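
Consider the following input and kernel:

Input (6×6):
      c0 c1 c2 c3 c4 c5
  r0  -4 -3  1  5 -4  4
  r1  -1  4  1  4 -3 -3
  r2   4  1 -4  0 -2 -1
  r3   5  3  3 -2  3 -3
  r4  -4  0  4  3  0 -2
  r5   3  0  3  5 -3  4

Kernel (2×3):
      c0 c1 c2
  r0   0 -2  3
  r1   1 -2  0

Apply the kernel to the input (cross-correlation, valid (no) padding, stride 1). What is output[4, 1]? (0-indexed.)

-5

The receptive field on the input at this output position is [0 4 3 / 0 3 5]. Elementwise product with the kernel and sum: 4·-2 + 3·3 + 0·1 + 3·-2.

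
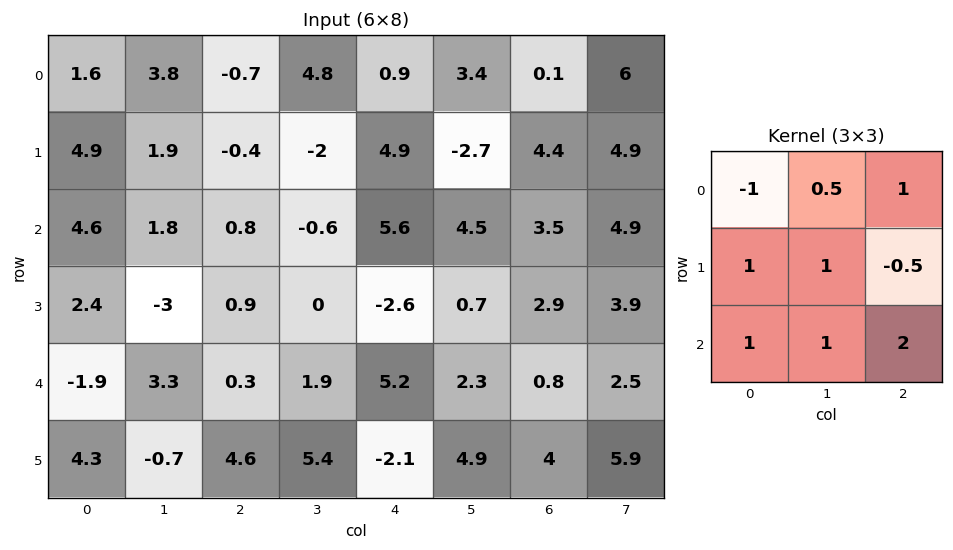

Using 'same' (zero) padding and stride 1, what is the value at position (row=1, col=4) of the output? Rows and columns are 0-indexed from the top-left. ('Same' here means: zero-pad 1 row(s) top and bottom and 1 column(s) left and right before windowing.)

17.3

The receptive field on the zero-padded input at this output position is [4.8 0.9 3.4 / -2 4.9 -2.7 / -0.6 5.6 4.5]. Elementwise product with the kernel and sum: 4.8·-1 + 0.9·0.5 + 3.4·1 + -2·1 + 4.9·1 + -2.7·-0.5 + -0.6·1 + 5.6·1 + 4.5·2.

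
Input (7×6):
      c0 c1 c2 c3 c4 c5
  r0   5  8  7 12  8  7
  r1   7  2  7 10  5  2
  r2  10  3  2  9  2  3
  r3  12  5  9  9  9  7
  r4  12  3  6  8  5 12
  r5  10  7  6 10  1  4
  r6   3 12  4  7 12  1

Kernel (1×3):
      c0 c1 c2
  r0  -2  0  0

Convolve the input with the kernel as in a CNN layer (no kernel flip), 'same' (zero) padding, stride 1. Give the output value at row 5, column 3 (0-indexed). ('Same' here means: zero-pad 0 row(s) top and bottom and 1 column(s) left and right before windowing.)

The receptive field on the zero-padded input at this output position is [6 10 1]. Elementwise product with the kernel and sum: 6·-2.

-12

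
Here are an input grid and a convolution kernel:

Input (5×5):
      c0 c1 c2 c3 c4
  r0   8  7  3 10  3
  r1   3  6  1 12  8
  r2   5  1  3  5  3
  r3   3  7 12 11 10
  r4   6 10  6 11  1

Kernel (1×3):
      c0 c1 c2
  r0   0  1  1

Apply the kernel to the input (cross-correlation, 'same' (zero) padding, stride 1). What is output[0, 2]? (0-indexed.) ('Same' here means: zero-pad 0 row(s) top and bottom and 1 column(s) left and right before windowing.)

The receptive field on the zero-padded input at this output position is [7 3 10]. Elementwise product with the kernel and sum: 3·1 + 10·1.

13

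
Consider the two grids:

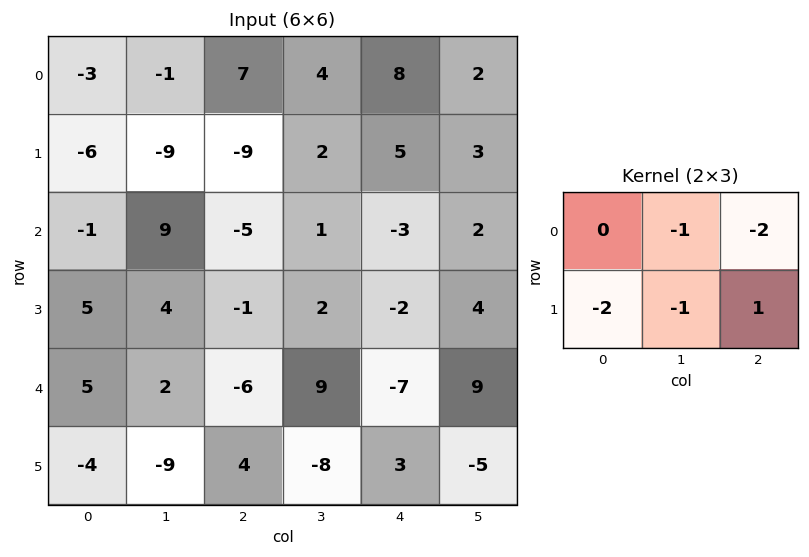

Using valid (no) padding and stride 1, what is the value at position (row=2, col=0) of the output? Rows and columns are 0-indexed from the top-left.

The receptive field on the input at this output position is [-1 9 -5 / 5 4 -1]. Elementwise product with the kernel and sum: 9·-1 + -5·-2 + 5·-2 + 4·-1 + -1·1.

-14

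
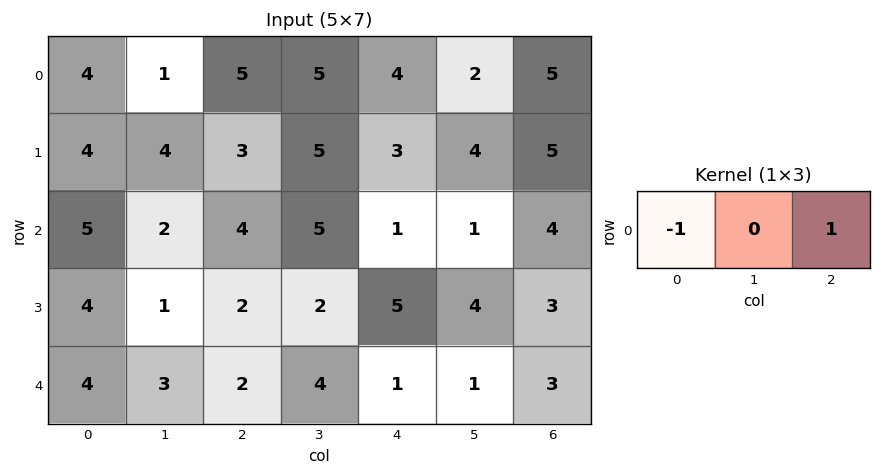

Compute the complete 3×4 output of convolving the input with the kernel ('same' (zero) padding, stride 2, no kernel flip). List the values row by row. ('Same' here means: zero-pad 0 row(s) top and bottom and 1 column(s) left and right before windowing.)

1 4 -3 -2
2 3 -4 -1
3 1 -3 -1

Output[0,0]: The receptive field on the zero-padded input at this output position is [0 4 1]. Elementwise product with the kernel and sum: 0·-1 + 1·1.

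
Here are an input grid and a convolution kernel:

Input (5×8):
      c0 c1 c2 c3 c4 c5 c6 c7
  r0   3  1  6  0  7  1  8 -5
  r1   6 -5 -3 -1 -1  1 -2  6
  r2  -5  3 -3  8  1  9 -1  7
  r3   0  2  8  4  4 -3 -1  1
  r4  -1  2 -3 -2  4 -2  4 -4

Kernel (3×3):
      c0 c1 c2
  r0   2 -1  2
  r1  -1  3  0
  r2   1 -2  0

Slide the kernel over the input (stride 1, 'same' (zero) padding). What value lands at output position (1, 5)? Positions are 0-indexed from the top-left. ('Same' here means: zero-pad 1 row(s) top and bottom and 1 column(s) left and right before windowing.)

The receptive field on the zero-padded input at this output position is [7 1 8 / -1 1 -2 / 1 9 -1]. Elementwise product with the kernel and sum: 7·2 + 1·-1 + 8·2 + -1·-1 + 1·3 + 1·1 + 9·-2.

16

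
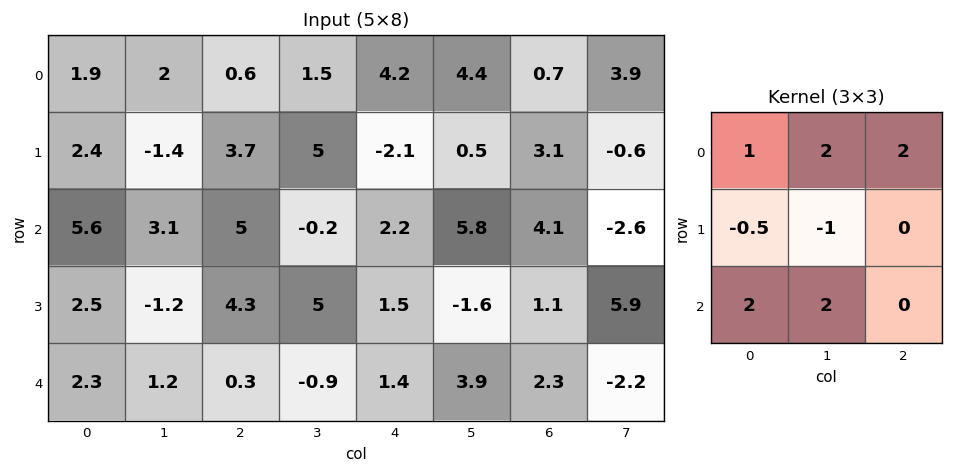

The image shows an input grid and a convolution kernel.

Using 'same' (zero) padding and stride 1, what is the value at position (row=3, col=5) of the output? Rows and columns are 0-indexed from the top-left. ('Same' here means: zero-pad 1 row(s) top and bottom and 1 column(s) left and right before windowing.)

The receptive field on the zero-padded input at this output position is [2.2 5.8 4.1 / 1.5 -1.6 1.1 / 1.4 3.9 2.3]. Elementwise product with the kernel and sum: 2.2·1 + 5.8·2 + 4.1·2 + 1.5·-0.5 + -1.6·-1 + 1.4·2 + 3.9·2.

33.45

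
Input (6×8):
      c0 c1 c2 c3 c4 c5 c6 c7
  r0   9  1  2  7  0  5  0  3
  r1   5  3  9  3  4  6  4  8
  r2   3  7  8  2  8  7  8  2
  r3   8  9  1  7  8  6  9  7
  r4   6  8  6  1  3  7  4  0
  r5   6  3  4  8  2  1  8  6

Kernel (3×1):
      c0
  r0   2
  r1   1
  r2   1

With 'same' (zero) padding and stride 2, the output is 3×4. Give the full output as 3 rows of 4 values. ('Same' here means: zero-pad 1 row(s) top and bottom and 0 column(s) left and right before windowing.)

14 11 4 4
21 27 24 25
28 12 21 30

Output[0,0]: The receptive field on the zero-padded input at this output position is [0 / 9 / 5]. Elementwise product with the kernel and sum: 0·2 + 9·1 + 5·1.
Output[0,1]: The receptive field on the zero-padded input at this output position is [0 / 2 / 9]. Elementwise product with the kernel and sum: 0·2 + 2·1 + 9·1.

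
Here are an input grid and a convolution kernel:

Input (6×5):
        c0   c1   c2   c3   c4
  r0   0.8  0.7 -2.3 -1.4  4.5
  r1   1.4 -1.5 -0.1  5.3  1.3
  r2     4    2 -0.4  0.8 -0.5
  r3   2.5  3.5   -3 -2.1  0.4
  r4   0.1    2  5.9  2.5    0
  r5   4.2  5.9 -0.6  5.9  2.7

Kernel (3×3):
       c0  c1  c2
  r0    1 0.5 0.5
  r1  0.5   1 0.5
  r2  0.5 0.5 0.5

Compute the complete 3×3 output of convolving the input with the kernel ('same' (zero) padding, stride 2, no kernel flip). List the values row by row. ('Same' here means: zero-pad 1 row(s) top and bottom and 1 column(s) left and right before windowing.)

Output[0,0]: The receptive field on the zero-padded input at this output position is [0 0 0 / 0 0.8 0.7 / 0 1.4 -1.5]. Elementwise product with the kernel and sum: 0·1 + 0·0.5 + 0·0.5 + 0·0.5 + 0.8·1 + 0.7·0.5 + 0·0.5 + 1.4·0.5 + -1.5·0.5.
Output[0,1]: The receptive field on the zero-padded input at this output position is [0 0 0 / 0.7 -2.3 -1.4 / -1.5 -0.1 5.3]. Elementwise product with the kernel and sum: 0·1 + 0·0.5 + 0·0.5 + 0.7·0.5 + -2.3·1 + -1.4·0.5 + -1.5·0.5 + -0.1·0.5 + 5.3·0.5.

1.1 -0.8 7.1
7.95 1.3 5
9.15 14.7 3.65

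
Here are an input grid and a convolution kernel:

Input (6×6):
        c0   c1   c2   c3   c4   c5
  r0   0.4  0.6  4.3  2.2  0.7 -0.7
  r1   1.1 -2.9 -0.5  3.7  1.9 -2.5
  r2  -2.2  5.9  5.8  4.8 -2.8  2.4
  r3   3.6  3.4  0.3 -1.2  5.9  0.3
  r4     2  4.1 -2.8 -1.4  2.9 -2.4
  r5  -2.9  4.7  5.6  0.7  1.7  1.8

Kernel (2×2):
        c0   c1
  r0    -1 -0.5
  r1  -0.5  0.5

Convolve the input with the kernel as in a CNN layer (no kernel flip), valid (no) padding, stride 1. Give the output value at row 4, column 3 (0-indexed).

The receptive field on the input at this output position is [-1.4 2.9 / 0.7 1.7]. Elementwise product with the kernel and sum: -1.4·-1 + 2.9·-0.5 + 0.7·-0.5 + 1.7·0.5.

0.45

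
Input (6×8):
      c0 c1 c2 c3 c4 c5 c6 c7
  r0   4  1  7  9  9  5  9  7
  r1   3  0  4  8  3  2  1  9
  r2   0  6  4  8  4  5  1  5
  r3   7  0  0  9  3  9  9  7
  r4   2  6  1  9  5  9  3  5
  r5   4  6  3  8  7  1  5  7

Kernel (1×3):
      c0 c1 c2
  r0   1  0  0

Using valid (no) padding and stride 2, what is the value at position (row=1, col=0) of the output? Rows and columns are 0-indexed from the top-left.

0

The receptive field on the input at this output position is [0 6 4]. Elementwise product with the kernel and sum: 0·1.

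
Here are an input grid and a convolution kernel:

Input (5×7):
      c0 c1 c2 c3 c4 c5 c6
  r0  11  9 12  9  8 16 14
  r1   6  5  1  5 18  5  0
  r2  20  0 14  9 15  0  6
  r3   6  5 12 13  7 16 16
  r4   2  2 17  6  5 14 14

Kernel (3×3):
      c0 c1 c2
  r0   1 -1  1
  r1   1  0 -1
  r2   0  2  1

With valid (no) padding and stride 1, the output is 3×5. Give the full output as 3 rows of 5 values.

33 43 27 47 30
30 37 46 31 70
49 27 42 15 54

Output[0,0]: The receptive field on the input at this output position is [11 9 12 / 6 5 1 / 20 0 14]. Elementwise product with the kernel and sum: 11·1 + 9·-1 + 12·1 + 6·1 + 1·-1 + 0·2 + 14·1.
Output[0,1]: The receptive field on the input at this output position is [9 12 9 / 5 1 5 / 0 14 9]. Elementwise product with the kernel and sum: 9·1 + 12·-1 + 9·1 + 5·1 + 5·-1 + 14·2 + 9·1.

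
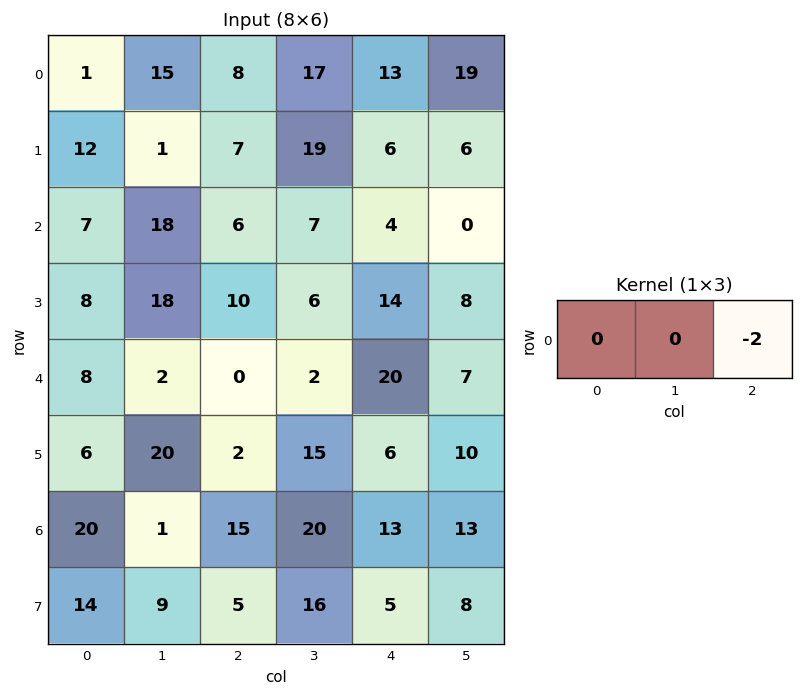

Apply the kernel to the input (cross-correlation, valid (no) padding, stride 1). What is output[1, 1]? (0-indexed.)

The receptive field on the input at this output position is [1 7 19]. Elementwise product with the kernel and sum: 19·-2.

-38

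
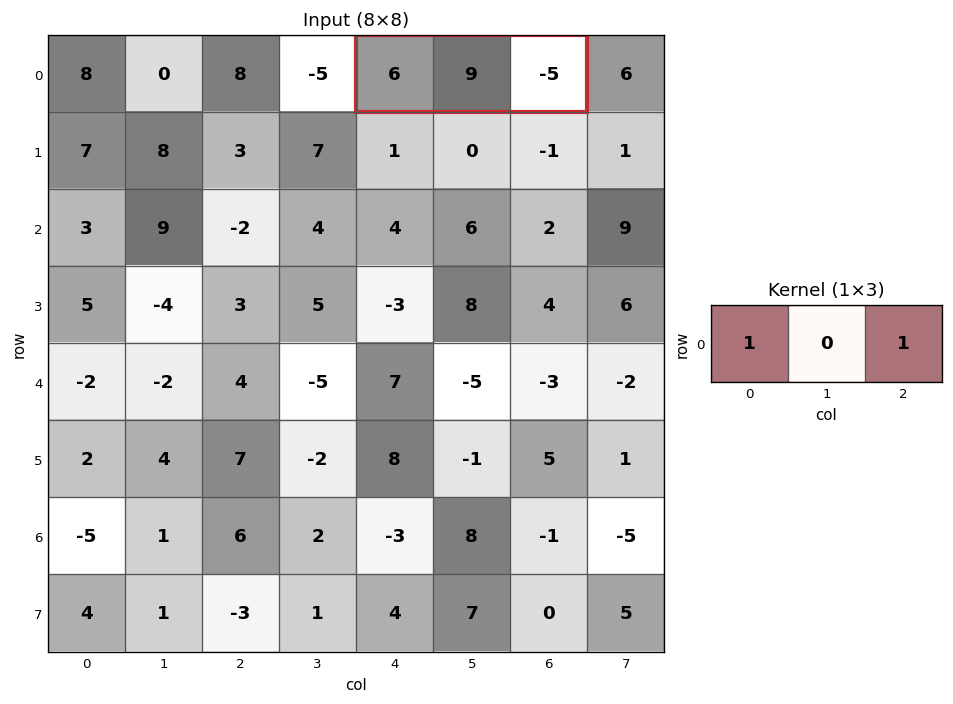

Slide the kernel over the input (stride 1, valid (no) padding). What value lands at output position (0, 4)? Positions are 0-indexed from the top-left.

The receptive field on the input at this output position is [6 9 -5]. Elementwise product with the kernel and sum: 6·1 + -5·1.

1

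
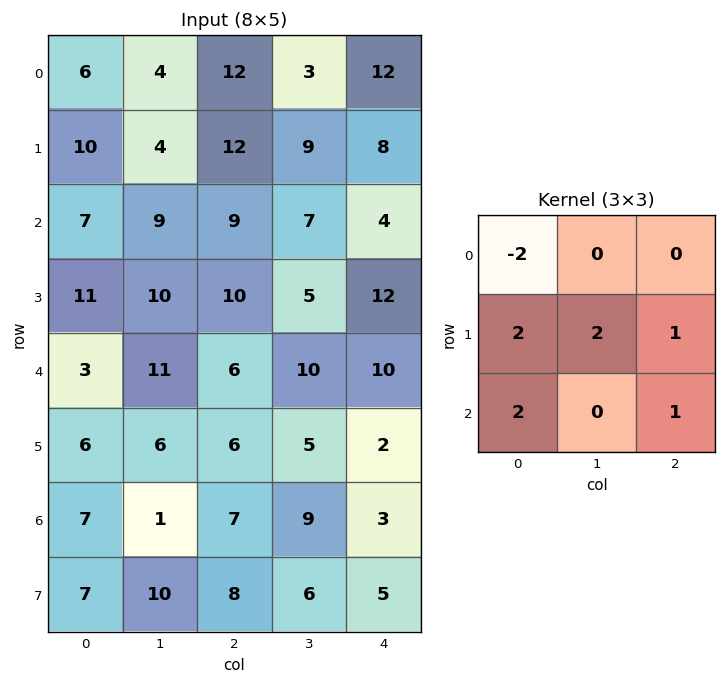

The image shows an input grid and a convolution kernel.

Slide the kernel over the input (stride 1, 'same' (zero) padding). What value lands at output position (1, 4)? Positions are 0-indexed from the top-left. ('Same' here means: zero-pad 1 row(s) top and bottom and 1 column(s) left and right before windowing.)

The receptive field on the zero-padded input at this output position is [3 12 0 / 9 8 0 / 7 4 0]. Elementwise product with the kernel and sum: 3·-2 + 9·2 + 8·2 + 0·1 + 7·2 + 0·1.

42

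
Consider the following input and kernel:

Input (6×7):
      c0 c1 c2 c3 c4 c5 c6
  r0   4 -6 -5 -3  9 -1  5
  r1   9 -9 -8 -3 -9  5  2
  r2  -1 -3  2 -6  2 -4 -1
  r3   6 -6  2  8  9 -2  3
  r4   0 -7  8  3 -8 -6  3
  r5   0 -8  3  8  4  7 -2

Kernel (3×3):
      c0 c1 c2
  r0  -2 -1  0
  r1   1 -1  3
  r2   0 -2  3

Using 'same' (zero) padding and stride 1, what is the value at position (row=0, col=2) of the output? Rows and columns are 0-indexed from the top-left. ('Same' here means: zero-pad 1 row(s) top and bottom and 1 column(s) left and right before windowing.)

-3

The receptive field on the zero-padded input at this output position is [0 0 0 / -6 -5 -3 / -9 -8 -3]. Elementwise product with the kernel and sum: 0·-2 + 0·-1 + -6·1 + -5·-1 + -3·3 + -8·-2 + -3·3.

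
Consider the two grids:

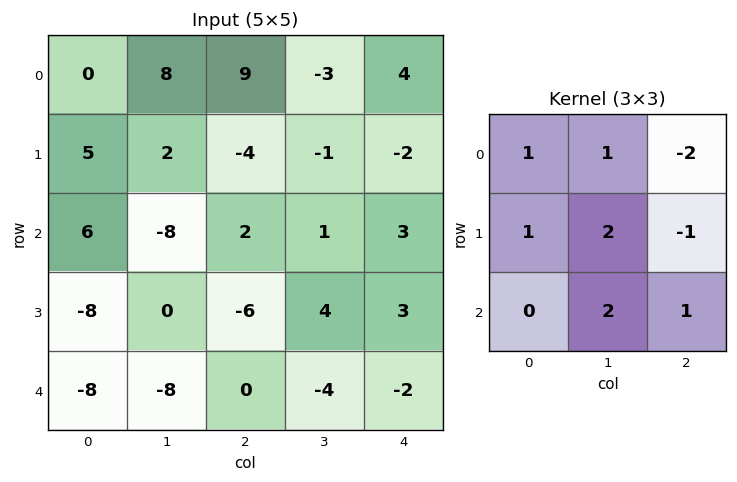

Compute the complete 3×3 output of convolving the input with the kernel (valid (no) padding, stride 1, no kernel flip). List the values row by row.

Output[0,0]: The receptive field on the input at this output position is [0 8 9 / 5 2 -4 / 6 -8 2]. Elementwise product with the kernel and sum: 0·1 + 8·1 + 9·-2 + 5·1 + 2·2 + -4·-1 + -8·2 + 2·1.
Output[0,1]: The receptive field on the input at this output position is [8 9 -3 / 2 -4 -1 / -8 2 1]. Elementwise product with the kernel and sum: 8·1 + 9·1 + -3·-2 + 2·1 + -4·2 + -1·-1 + 2·2 + 1·1.

-11 23 -1
-3 -13 11
-24 -28 -14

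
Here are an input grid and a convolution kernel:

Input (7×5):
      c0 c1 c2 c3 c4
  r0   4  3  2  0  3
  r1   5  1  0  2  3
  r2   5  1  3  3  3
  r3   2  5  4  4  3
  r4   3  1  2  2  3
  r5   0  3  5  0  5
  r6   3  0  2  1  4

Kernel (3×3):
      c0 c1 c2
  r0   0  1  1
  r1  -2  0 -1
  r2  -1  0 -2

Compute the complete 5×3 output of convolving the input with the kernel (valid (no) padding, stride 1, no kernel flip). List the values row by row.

Output[0,0]: The receptive field on the input at this output position is [4 3 2 / 5 1 0 / 5 1 3]. Elementwise product with the kernel and sum: 3·1 + 2·1 + 5·-2 + 0·-1 + 5·-1 + 3·-2.
Output[0,1]: The receptive field on the input at this output position is [3 2 0 / 1 0 2 / 1 3 3]. Elementwise product with the kernel and sum: 2·1 + 0·1 + 1·-2 + 2·-1 + 1·-1 + 3·-2.

-16 -9 -9
-22 -16 -14
-11 -13 -13
-9 1 -15
-9 -4 -20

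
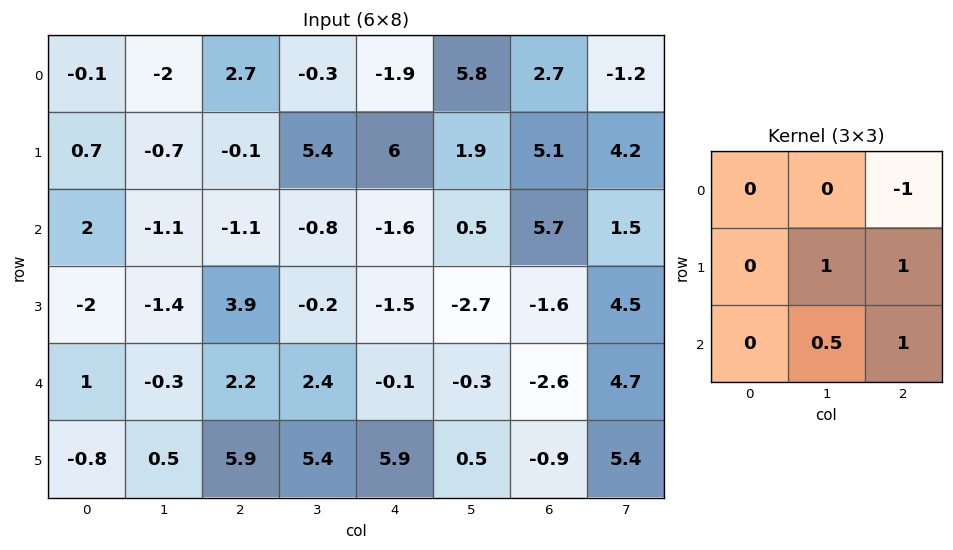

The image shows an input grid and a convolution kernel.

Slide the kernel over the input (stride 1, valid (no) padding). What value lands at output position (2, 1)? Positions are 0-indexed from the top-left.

8

The receptive field on the input at this output position is [-1.1 -1.1 -0.8 / -1.4 3.9 -0.2 / -0.3 2.2 2.4]. Elementwise product with the kernel and sum: -0.8·-1 + 3.9·1 + -0.2·1 + 2.2·0.5 + 2.4·1.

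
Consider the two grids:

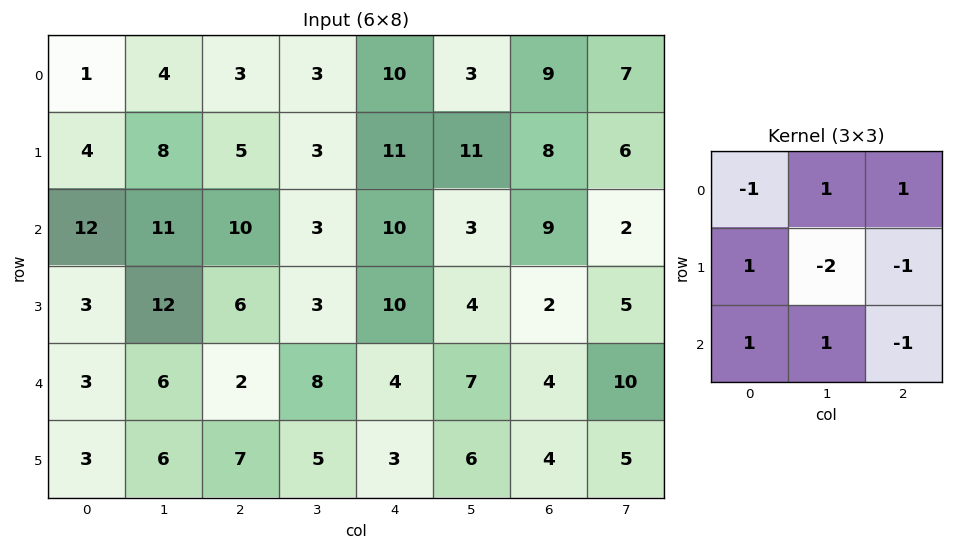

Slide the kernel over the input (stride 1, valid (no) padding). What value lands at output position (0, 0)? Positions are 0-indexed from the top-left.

2

The receptive field on the input at this output position is [1 4 3 / 4 8 5 / 12 11 10]. Elementwise product with the kernel and sum: 1·-1 + 4·1 + 3·1 + 4·1 + 8·-2 + 5·-1 + 12·1 + 11·1 + 10·-1.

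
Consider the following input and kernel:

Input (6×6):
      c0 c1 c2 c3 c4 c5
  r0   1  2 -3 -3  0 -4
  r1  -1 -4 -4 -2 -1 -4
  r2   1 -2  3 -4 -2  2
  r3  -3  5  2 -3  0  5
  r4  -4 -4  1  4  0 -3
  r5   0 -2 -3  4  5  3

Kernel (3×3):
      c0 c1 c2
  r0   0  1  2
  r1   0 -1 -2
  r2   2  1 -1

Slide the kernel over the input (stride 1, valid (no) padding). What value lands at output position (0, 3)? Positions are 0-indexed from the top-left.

-11

The receptive field on the input at this output position is [-3 0 -4 / -2 -1 -4 / -4 -2 2]. Elementwise product with the kernel and sum: 0·1 + -4·2 + -1·-1 + -4·-2 + -4·2 + -2·1 + 2·-1.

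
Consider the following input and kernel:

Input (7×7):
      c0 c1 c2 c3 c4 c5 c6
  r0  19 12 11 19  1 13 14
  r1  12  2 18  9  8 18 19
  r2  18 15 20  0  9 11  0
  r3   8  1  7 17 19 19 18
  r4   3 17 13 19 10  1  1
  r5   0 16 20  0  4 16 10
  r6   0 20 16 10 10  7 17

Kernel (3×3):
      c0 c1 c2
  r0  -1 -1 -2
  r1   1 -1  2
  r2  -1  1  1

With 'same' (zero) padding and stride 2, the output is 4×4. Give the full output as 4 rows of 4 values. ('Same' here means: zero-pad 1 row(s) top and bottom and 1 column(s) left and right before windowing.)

Output[0,0]: The receptive field on the zero-padded input at this output position is [0 0 0 / 0 19 12 / 0 12 2]. Elementwise product with the kernel and sum: 0·-1 + 0·-1 + 0·-2 + 0·1 + 19·-1 + 12·2 + 0·-1 + 12·1 + 2·1.

19 64 61 0
5 -20 -19 -27
37 4 -43 -43
8 -12 -22 -36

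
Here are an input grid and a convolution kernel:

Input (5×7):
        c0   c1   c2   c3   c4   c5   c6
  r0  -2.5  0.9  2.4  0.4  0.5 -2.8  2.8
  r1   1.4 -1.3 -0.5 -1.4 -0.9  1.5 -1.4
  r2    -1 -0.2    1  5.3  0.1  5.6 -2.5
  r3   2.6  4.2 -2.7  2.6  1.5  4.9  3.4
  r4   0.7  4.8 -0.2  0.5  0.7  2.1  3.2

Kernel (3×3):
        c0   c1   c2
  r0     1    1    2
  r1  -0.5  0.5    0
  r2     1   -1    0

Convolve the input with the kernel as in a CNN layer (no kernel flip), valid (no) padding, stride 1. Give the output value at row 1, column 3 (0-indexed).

-0.8

The receptive field on the input at this output position is [-1.4 -0.9 1.5 / 5.3 0.1 5.6 / 2.6 1.5 4.9]. Elementwise product with the kernel and sum: -1.4·1 + -0.9·1 + 1.5·2 + 5.3·-0.5 + 0.1·0.5 + 2.6·1 + 1.5·-1.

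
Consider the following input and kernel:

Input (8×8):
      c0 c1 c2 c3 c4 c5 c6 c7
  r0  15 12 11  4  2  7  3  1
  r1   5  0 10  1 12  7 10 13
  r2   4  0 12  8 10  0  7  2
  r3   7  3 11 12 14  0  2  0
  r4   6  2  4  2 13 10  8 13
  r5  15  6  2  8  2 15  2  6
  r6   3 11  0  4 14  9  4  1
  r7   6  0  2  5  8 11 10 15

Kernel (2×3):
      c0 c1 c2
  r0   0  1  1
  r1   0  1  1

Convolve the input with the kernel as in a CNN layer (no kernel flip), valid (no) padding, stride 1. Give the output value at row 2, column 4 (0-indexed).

The receptive field on the input at this output position is [10 0 7 / 14 0 2]. Elementwise product with the kernel and sum: 0·1 + 7·1 + 0·1 + 2·1.

9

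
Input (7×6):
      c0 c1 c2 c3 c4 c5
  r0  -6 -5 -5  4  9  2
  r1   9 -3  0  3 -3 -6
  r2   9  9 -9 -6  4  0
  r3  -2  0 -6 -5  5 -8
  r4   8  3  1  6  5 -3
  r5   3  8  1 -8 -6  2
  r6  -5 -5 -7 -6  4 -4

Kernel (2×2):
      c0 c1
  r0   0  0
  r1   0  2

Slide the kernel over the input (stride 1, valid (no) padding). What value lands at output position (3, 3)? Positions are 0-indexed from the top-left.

10

The receptive field on the input at this output position is [-5 5 / 6 5]. Elementwise product with the kernel and sum: 5·2.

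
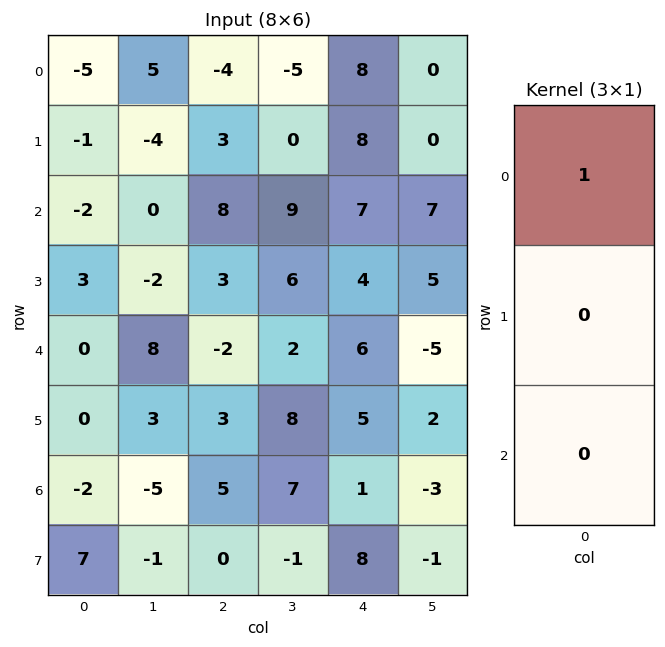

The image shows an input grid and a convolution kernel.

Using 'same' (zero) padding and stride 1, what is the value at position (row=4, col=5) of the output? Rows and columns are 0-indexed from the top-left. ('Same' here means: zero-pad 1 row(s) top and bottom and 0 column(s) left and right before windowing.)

The receptive field on the zero-padded input at this output position is [5 / -5 / 2]. Elementwise product with the kernel and sum: 5·1.

5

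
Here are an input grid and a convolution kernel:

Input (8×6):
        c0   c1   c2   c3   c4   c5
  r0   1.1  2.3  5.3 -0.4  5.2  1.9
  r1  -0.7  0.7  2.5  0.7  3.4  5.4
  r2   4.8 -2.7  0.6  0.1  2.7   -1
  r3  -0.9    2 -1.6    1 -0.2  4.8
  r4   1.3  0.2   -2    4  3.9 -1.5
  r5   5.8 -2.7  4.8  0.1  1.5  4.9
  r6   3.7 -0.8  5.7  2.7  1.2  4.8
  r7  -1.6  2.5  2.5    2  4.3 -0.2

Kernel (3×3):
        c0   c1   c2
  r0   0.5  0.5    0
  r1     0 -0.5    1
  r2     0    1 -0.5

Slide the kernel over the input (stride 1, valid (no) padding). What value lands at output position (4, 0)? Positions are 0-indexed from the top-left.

The receptive field on the input at this output position is [1.3 0.2 -2 / 5.8 -2.7 4.8 / 3.7 -0.8 5.7]. Elementwise product with the kernel and sum: 1.3·0.5 + 0.2·0.5 + -2.7·-0.5 + 4.8·1 + -0.8·1 + 5.7·-0.5.

3.25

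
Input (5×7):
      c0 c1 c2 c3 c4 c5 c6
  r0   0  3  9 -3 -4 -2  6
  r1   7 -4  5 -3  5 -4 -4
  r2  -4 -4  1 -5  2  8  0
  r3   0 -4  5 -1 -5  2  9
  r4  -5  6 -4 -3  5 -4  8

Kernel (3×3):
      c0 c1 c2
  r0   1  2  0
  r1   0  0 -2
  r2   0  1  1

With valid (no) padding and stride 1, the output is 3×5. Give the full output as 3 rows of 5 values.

-7 23 -10 7 8
-2 20 -11 -12 8
-20 -7 3 -4 4

Output[0,0]: The receptive field on the input at this output position is [0 3 9 / 7 -4 5 / -4 -4 1]. Elementwise product with the kernel and sum: 0·1 + 3·2 + 5·-2 + -4·1 + 1·1.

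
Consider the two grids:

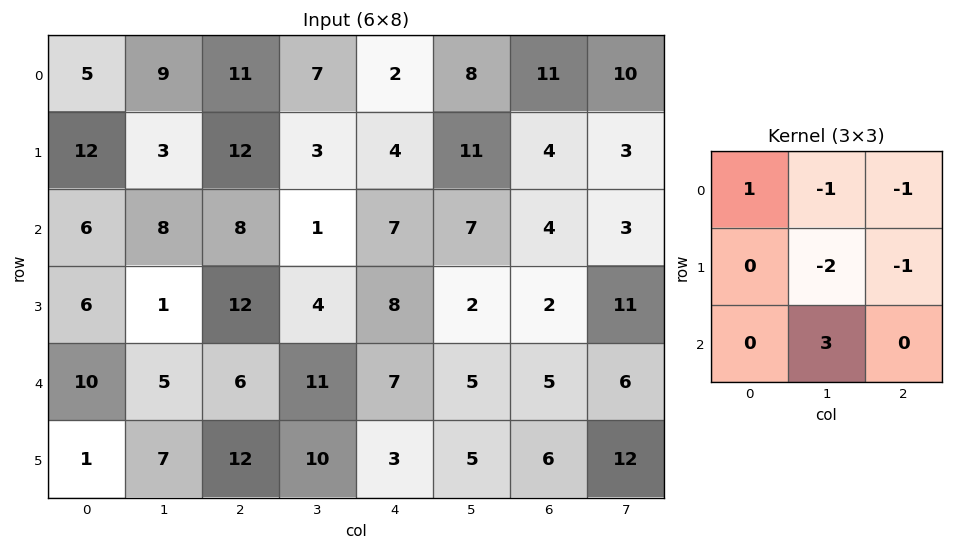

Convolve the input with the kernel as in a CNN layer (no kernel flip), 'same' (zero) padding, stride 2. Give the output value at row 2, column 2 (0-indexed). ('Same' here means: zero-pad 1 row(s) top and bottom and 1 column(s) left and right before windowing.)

The receptive field on the zero-padded input at this output position is [4 8 2 / 11 7 5 / 10 3 5]. Elementwise product with the kernel and sum: 4·1 + 8·-1 + 2·-1 + 7·-2 + 5·-1 + 3·3.

-16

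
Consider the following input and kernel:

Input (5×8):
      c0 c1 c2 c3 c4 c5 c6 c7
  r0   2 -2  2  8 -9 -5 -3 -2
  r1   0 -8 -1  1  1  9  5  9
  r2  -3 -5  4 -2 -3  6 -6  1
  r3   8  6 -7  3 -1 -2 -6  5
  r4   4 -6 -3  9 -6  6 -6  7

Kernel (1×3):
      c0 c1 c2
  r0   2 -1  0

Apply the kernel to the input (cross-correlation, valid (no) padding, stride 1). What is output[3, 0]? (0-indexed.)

The receptive field on the input at this output position is [8 6 -7]. Elementwise product with the kernel and sum: 8·2 + 6·-1.

10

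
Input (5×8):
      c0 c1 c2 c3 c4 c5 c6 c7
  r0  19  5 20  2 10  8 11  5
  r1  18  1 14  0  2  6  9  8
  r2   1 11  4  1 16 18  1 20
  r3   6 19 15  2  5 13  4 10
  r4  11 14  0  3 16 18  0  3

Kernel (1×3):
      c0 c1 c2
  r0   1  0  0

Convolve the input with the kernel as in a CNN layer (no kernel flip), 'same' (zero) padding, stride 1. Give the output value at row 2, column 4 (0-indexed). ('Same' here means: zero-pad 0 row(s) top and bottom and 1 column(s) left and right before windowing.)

The receptive field on the zero-padded input at this output position is [1 16 18]. Elementwise product with the kernel and sum: 1·1.

1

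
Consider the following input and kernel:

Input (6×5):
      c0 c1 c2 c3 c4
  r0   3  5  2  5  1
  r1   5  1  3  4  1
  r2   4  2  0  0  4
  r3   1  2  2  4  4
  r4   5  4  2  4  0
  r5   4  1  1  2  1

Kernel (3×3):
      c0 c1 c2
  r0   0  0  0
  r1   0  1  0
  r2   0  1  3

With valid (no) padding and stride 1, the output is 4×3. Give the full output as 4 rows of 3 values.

3 3 16
10 14 16
12 16 8
8 9 9

Output[0,0]: The receptive field on the input at this output position is [3 5 2 / 5 1 3 / 4 2 0]. Elementwise product with the kernel and sum: 1·1 + 2·1 + 0·3.
Output[0,1]: The receptive field on the input at this output position is [5 2 5 / 1 3 4 / 2 0 0]. Elementwise product with the kernel and sum: 3·1 + 0·1 + 0·3.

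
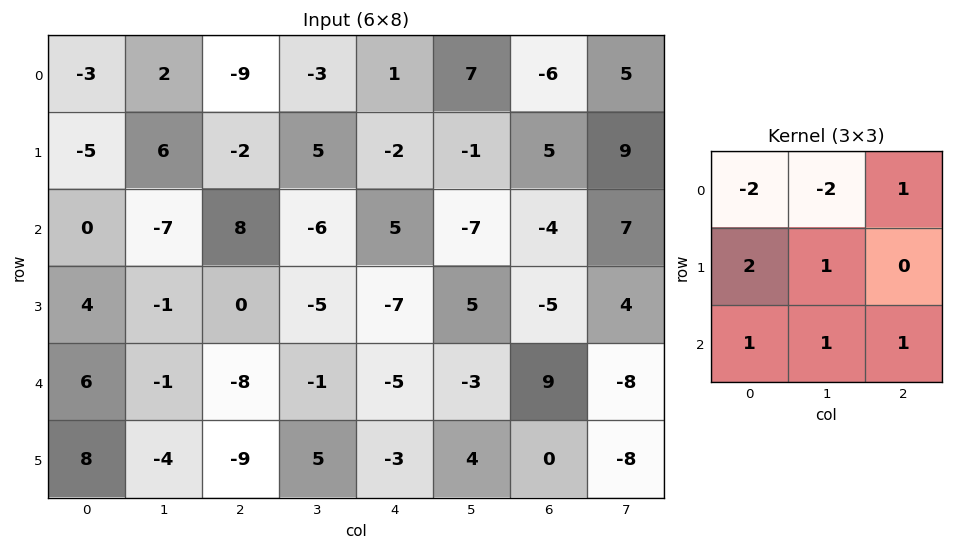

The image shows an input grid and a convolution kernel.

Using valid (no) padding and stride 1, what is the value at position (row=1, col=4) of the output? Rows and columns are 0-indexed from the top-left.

7

The receptive field on the input at this output position is [-2 -1 5 / 5 -7 -4 / -7 5 -5]. Elementwise product with the kernel and sum: -2·-2 + -1·-2 + 5·1 + 5·2 + -7·1 + -7·1 + 5·1 + -5·1.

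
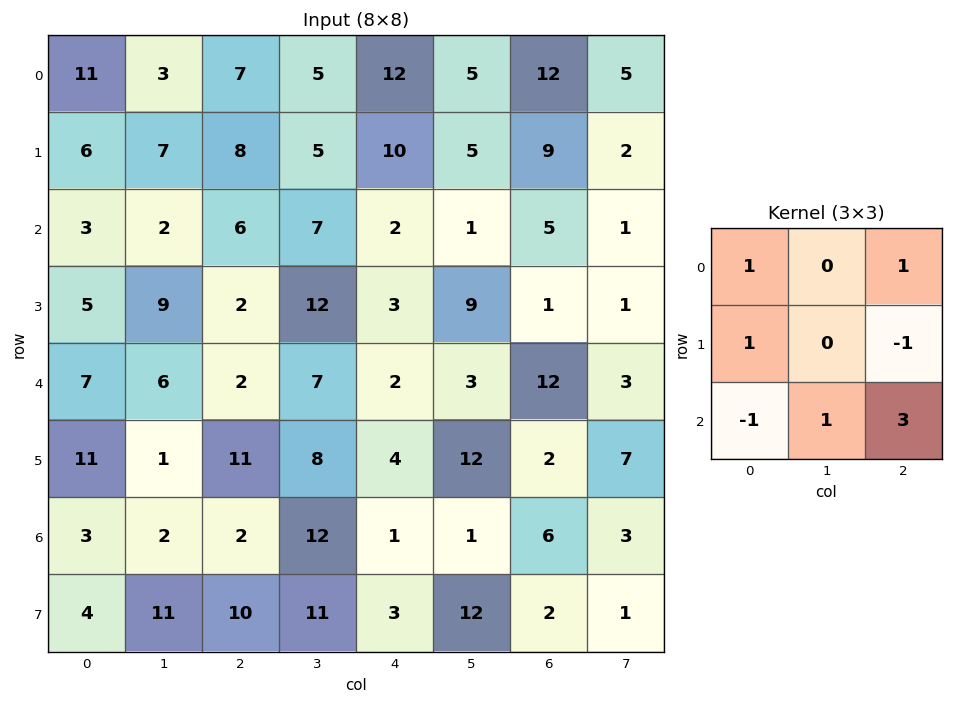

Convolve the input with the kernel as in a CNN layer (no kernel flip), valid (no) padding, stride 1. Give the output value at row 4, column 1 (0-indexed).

The receptive field on the input at this output position is [6 2 7 / 1 11 8 / 2 2 12]. Elementwise product with the kernel and sum: 6·1 + 7·1 + 1·1 + 8·-1 + 2·-1 + 2·1 + 12·3.

42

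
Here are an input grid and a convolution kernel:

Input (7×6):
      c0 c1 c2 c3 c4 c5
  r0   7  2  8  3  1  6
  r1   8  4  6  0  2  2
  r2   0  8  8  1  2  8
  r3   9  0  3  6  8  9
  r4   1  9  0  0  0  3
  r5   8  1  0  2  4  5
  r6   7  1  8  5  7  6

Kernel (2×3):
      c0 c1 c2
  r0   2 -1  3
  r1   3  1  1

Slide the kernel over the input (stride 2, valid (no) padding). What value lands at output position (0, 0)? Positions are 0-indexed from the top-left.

70

The receptive field on the input at this output position is [7 2 8 / 8 4 6]. Elementwise product with the kernel and sum: 7·2 + 2·-1 + 8·3 + 8·3 + 4·1 + 6·1.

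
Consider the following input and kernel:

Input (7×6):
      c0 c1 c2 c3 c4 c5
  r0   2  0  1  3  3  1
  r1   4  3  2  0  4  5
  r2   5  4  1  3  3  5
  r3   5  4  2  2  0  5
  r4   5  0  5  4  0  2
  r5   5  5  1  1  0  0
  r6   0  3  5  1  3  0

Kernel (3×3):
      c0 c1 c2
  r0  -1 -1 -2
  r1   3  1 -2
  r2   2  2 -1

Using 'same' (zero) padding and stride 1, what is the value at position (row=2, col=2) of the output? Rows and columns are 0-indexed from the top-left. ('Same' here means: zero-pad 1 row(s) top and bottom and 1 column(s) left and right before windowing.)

12

The receptive field on the zero-padded input at this output position is [3 2 0 / 4 1 3 / 4 2 2]. Elementwise product with the kernel and sum: 3·-1 + 2·-1 + 0·-2 + 4·3 + 1·1 + 3·-2 + 4·2 + 2·2 + 2·-1.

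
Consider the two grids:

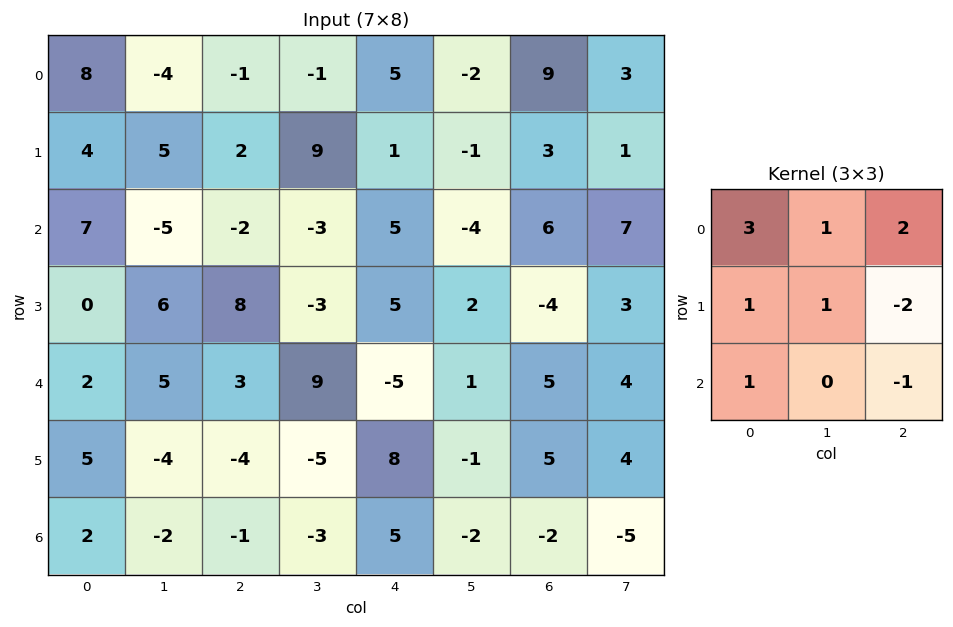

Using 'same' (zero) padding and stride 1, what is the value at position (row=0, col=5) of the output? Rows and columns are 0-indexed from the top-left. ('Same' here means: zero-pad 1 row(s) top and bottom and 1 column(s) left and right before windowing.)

The receptive field on the zero-padded input at this output position is [0 0 0 / 5 -2 9 / 1 -1 3]. Elementwise product with the kernel and sum: 0·3 + 0·1 + 0·2 + 5·1 + -2·1 + 9·-2 + 1·1 + 3·-1.

-17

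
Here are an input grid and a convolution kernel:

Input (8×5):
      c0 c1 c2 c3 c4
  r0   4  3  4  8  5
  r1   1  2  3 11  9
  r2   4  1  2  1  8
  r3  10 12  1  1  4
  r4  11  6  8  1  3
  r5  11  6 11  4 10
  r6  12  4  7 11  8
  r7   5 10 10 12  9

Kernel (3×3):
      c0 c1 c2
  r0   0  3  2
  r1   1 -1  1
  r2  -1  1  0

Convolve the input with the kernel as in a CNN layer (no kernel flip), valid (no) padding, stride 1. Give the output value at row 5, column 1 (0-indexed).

49

The receptive field on the input at this output position is [6 11 4 / 4 7 11 / 10 10 12]. Elementwise product with the kernel and sum: 11·3 + 4·2 + 4·1 + 7·-1 + 11·1 + 10·-1 + 10·1.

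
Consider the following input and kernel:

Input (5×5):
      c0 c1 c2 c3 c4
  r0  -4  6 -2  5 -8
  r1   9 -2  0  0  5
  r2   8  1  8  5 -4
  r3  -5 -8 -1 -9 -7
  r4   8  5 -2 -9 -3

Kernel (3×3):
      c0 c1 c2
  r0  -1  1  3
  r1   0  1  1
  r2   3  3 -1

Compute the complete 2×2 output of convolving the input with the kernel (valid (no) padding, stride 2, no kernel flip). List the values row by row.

Output[0,0]: The receptive field on the input at this output position is [-4 6 -2 / 9 -2 0 / 8 1 8]. Elementwise product with the kernel and sum: -4·-1 + 6·1 + -2·3 + -2·1 + 0·1 + 8·3 + 1·3 + 8·-1.

21 31
49 -61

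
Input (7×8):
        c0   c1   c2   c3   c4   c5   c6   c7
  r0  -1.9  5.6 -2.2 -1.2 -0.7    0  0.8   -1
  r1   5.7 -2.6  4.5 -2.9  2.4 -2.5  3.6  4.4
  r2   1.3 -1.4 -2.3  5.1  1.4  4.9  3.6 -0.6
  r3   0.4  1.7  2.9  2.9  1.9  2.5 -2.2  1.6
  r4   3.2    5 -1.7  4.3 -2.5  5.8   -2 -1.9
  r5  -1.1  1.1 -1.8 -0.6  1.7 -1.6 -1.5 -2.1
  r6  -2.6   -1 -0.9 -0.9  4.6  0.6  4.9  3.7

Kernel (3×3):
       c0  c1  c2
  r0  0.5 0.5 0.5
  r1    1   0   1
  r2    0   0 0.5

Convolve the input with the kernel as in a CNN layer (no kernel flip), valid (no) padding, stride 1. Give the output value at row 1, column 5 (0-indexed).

7.85

The receptive field on the input at this output position is [-2.5 3.6 4.4 / 4.9 3.6 -0.6 / 2.5 -2.2 1.6]. Elementwise product with the kernel and sum: -2.5·0.5 + 3.6·0.5 + 4.4·0.5 + 4.9·1 + -0.6·1 + 1.6·0.5.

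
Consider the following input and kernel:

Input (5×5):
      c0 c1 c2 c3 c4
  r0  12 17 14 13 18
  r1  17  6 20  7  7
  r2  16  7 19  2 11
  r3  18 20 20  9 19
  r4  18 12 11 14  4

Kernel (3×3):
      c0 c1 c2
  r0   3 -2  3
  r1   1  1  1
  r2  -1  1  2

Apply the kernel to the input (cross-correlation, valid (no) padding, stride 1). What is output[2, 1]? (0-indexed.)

The receptive field on the input at this output position is [7 19 2 / 20 20 9 / 12 11 14]. Elementwise product with the kernel and sum: 7·3 + 19·-2 + 2·3 + 20·1 + 20·1 + 9·1 + 12·-1 + 11·1 + 14·2.

65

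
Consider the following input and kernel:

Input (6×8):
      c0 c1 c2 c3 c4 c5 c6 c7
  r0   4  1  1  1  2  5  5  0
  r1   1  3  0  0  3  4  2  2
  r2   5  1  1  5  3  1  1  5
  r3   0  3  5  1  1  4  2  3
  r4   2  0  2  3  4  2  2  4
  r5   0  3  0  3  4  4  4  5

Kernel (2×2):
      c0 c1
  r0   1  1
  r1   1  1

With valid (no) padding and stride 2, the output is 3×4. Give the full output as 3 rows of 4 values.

Output[0,0]: The receptive field on the input at this output position is [4 1 / 1 3]. Elementwise product with the kernel and sum: 4·1 + 1·1 + 1·1 + 3·1.

9 2 14 9
9 12 9 11
5 8 14 15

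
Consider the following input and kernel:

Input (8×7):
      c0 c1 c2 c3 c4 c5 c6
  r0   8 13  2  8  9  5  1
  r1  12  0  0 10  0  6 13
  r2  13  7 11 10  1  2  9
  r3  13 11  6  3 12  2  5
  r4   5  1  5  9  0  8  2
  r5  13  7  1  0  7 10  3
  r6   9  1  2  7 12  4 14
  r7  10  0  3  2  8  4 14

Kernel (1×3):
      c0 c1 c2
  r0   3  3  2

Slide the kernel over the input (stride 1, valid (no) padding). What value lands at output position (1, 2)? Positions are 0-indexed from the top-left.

The receptive field on the input at this output position is [0 10 0]. Elementwise product with the kernel and sum: 0·3 + 10·3 + 0·2.

30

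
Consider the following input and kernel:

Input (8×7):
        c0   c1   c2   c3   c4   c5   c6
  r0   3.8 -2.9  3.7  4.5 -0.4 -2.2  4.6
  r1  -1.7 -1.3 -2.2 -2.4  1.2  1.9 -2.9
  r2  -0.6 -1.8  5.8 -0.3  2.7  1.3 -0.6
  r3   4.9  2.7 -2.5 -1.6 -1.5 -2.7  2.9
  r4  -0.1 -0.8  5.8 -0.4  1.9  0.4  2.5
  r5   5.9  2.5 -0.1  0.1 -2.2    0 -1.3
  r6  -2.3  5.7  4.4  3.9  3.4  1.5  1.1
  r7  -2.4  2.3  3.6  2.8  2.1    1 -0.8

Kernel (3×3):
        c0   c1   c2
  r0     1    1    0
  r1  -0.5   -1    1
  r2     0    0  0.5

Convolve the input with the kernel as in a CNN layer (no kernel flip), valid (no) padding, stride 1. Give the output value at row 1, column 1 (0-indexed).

The receptive field on the input at this output position is [-1.3 -2.2 -2.4 / -1.8 5.8 -0.3 / 2.7 -2.5 -1.6]. Elementwise product with the kernel and sum: -1.3·1 + -2.2·1 + -1.8·-0.5 + 5.8·-1 + -0.3·1 + -1.6·0.5.

-9.5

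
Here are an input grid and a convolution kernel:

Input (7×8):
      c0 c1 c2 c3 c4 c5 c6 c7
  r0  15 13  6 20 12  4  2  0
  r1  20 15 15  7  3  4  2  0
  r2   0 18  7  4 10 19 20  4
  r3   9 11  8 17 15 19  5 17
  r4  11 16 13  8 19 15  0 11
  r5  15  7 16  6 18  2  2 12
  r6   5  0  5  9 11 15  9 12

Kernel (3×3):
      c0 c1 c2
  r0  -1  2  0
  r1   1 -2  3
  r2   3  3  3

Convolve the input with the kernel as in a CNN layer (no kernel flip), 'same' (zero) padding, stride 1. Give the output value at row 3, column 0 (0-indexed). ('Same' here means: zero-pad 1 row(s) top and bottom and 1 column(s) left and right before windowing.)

96

The receptive field on the zero-padded input at this output position is [0 0 18 / 0 9 11 / 0 11 16]. Elementwise product with the kernel and sum: 0·-1 + 0·2 + 0·1 + 9·-2 + 11·3 + 0·3 + 11·3 + 16·3.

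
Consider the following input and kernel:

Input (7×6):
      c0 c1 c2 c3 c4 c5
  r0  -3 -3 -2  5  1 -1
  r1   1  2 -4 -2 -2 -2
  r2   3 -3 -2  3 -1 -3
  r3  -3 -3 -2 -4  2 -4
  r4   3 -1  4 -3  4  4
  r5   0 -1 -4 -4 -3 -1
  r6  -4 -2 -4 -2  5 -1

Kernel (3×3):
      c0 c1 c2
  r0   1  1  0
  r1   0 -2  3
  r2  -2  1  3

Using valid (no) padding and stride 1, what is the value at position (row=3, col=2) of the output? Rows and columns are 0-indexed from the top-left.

The receptive field on the input at this output position is [-2 -4 2 / 4 -3 4 / -4 -4 -3]. Elementwise product with the kernel and sum: -2·1 + -4·1 + -3·-2 + 4·3 + -4·-2 + -4·1 + -3·3.

7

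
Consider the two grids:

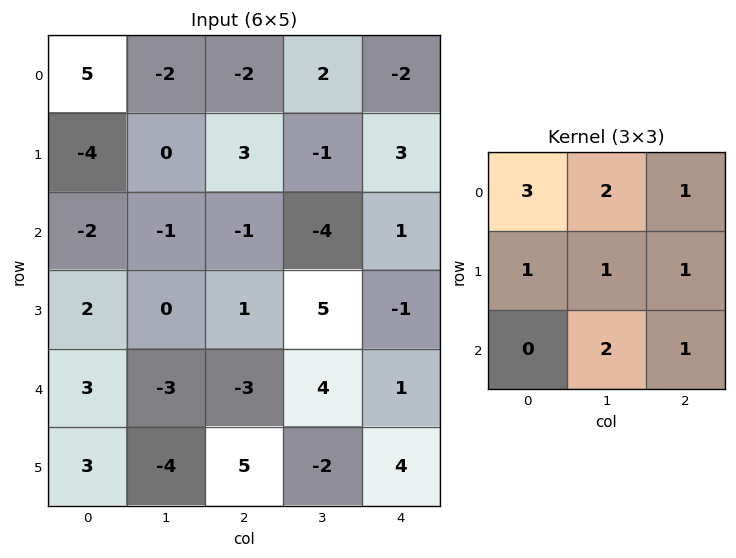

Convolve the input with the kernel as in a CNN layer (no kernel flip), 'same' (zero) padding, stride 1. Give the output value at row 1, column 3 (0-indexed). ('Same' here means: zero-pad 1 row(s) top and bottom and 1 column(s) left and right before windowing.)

-6

The receptive field on the zero-padded input at this output position is [-2 2 -2 / 3 -1 3 / -1 -4 1]. Elementwise product with the kernel and sum: -2·3 + 2·2 + -2·1 + 3·1 + -1·1 + 3·1 + -4·2 + 1·1.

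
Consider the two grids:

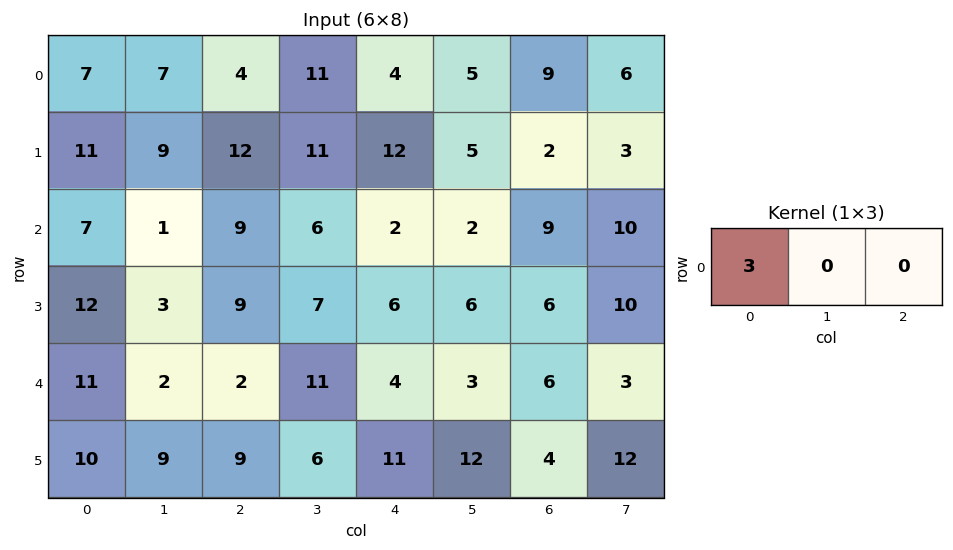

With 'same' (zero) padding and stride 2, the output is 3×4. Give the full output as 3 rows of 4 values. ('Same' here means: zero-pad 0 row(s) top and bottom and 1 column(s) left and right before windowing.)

Output[0,0]: The receptive field on the zero-padded input at this output position is [0 7 7]. Elementwise product with the kernel and sum: 0·3.

0 21 33 15
0 3 18 6
0 6 33 9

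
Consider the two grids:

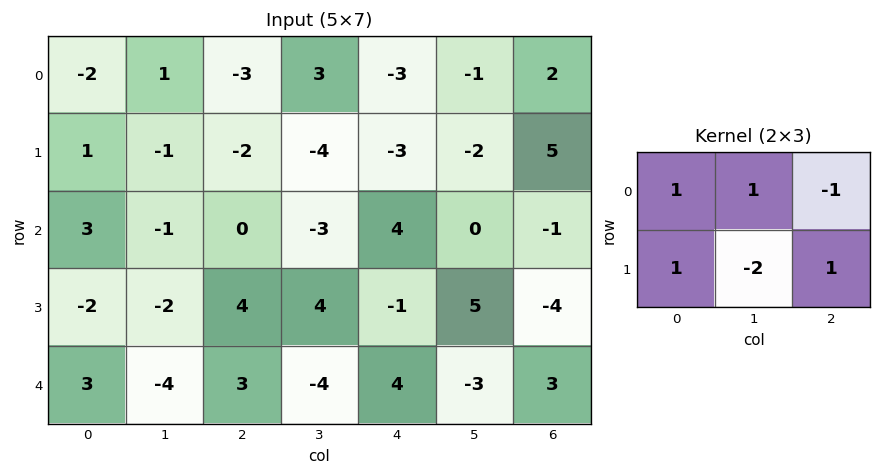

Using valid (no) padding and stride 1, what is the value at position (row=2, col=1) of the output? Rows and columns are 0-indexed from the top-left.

-4

The receptive field on the input at this output position is [-1 0 -3 / -2 4 4]. Elementwise product with the kernel and sum: -1·1 + 0·1 + -3·-1 + -2·1 + 4·-2 + 4·1.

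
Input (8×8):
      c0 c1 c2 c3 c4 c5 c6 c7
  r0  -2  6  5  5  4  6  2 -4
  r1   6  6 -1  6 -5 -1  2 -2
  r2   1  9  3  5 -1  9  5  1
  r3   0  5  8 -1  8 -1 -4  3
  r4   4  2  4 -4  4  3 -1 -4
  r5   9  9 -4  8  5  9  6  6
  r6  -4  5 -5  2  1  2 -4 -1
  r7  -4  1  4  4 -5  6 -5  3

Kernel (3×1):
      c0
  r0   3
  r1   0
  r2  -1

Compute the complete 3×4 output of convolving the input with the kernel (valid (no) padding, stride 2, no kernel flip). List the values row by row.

-7 12 13 1
-1 5 -7 16
16 17 11 1

Output[0,0]: The receptive field on the input at this output position is [-2 / 6 / 1]. Elementwise product with the kernel and sum: -2·3 + 1·-1.
Output[0,1]: The receptive field on the input at this output position is [5 / -1 / 3]. Elementwise product with the kernel and sum: 5·3 + 3·-1.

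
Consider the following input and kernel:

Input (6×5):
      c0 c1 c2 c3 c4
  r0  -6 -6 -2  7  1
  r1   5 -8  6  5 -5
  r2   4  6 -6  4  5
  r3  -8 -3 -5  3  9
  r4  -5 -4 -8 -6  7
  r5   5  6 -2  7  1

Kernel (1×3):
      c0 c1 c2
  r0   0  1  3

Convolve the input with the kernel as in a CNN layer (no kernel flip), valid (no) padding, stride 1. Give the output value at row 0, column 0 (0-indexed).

The receptive field on the input at this output position is [-6 -6 -2]. Elementwise product with the kernel and sum: -6·1 + -2·3.

-12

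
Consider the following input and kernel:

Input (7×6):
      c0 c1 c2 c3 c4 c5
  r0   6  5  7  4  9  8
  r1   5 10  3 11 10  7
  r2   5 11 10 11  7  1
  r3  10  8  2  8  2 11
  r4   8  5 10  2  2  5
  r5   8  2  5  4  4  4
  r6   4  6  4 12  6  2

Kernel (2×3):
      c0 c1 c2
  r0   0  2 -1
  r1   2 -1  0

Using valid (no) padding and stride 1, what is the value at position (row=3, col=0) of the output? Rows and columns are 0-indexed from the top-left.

The receptive field on the input at this output position is [10 8 2 / 8 5 10]. Elementwise product with the kernel and sum: 8·2 + 2·-1 + 8·2 + 5·-1.

25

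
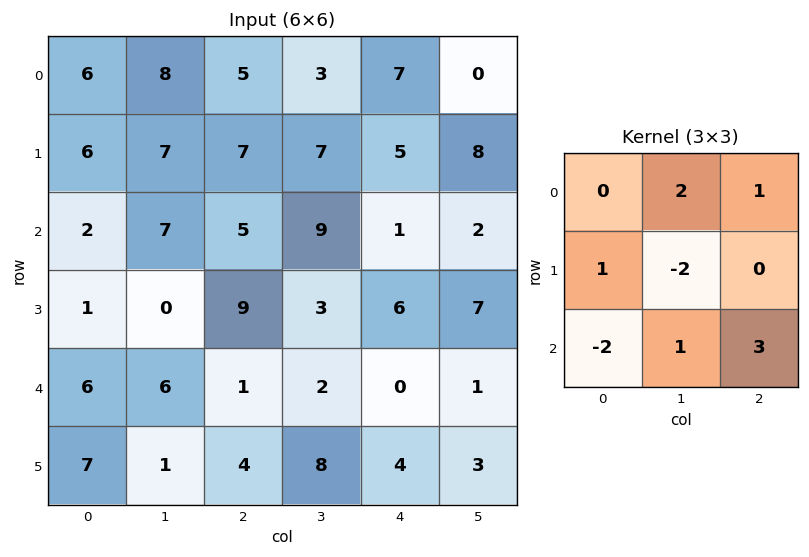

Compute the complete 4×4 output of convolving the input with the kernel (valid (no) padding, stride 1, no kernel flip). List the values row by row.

31 24 8 0
34 36 9 46
17 -4 22 -6
2 51 21 18

Output[0,0]: The receptive field on the input at this output position is [6 8 5 / 6 7 7 / 2 7 5]. Elementwise product with the kernel and sum: 8·2 + 5·1 + 6·1 + 7·-2 + 2·-2 + 7·1 + 5·3.
Output[0,1]: The receptive field on the input at this output position is [8 5 3 / 7 7 7 / 7 5 9]. Elementwise product with the kernel and sum: 5·2 + 3·1 + 7·1 + 7·-2 + 7·-2 + 5·1 + 9·3.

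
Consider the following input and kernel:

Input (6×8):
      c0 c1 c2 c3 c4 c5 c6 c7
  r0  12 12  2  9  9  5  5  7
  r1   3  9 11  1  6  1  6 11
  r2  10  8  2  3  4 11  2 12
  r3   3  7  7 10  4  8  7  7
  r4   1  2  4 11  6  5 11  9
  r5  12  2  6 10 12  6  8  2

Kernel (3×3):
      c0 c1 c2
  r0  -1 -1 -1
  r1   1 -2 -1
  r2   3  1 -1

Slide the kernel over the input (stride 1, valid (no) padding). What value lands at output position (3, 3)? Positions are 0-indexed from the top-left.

The receptive field on the input at this output position is [10 4 8 / 11 6 5 / 10 12 6]. Elementwise product with the kernel and sum: 10·-1 + 4·-1 + 8·-1 + 11·1 + 6·-2 + 5·-1 + 10·3 + 12·1 + 6·-1.

8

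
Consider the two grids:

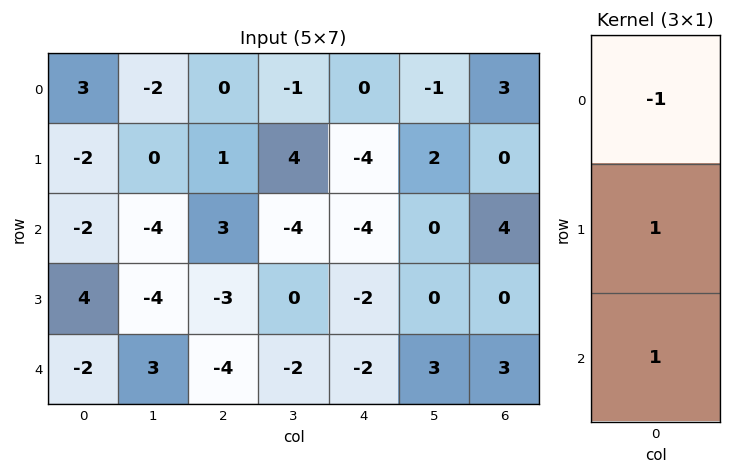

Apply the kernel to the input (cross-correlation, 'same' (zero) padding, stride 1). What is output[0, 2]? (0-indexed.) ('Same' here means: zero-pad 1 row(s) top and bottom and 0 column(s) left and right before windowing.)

1

The receptive field on the zero-padded input at this output position is [0 / 0 / 1]. Elementwise product with the kernel and sum: 0·-1 + 0·1 + 1·1.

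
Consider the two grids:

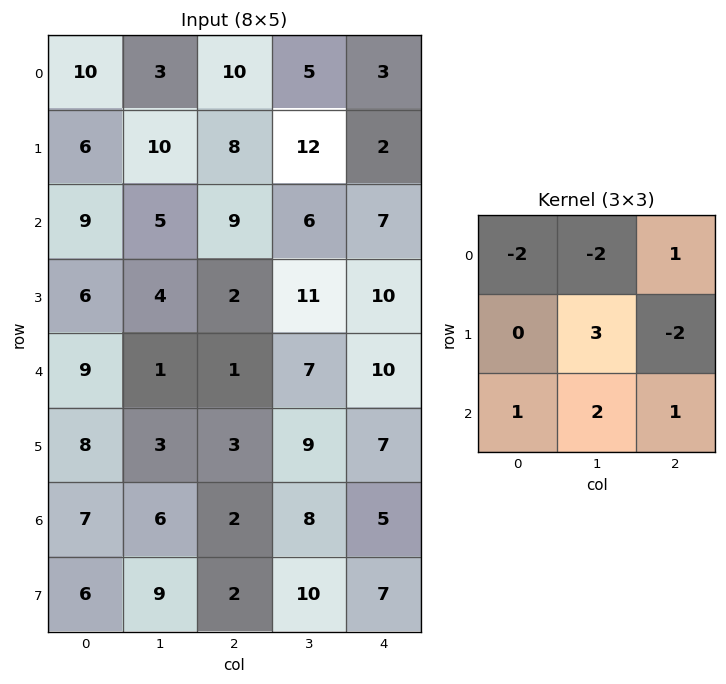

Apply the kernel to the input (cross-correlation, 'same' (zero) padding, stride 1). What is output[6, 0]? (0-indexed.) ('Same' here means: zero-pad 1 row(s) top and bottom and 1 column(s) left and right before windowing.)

The receptive field on the zero-padded input at this output position is [0 8 3 / 0 7 6 / 0 6 9]. Elementwise product with the kernel and sum: 0·-2 + 8·-2 + 3·1 + 7·3 + 6·-2 + 0·1 + 6·2 + 9·1.

17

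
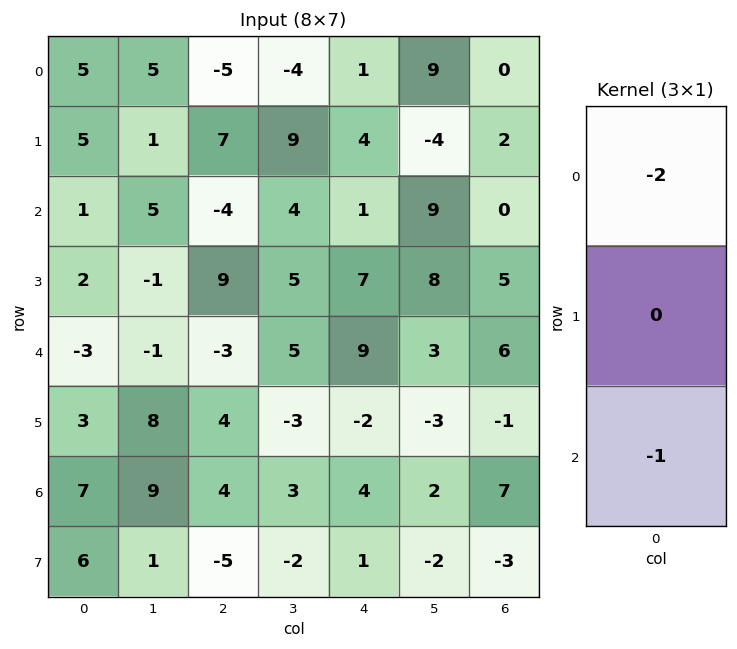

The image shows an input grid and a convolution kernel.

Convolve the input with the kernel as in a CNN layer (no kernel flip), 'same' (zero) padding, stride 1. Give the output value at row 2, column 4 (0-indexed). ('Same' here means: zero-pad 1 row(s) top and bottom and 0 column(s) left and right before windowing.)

The receptive field on the zero-padded input at this output position is [4 / 1 / 7]. Elementwise product with the kernel and sum: 4·-2 + 7·-1.

-15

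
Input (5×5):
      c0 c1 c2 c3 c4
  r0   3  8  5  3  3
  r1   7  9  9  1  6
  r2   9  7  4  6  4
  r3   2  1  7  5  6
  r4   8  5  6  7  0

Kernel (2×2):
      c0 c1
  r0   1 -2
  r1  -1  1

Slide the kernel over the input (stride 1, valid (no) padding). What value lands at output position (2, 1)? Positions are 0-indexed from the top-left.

The receptive field on the input at this output position is [7 4 / 1 7]. Elementwise product with the kernel and sum: 7·1 + 4·-2 + 1·-1 + 7·1.

5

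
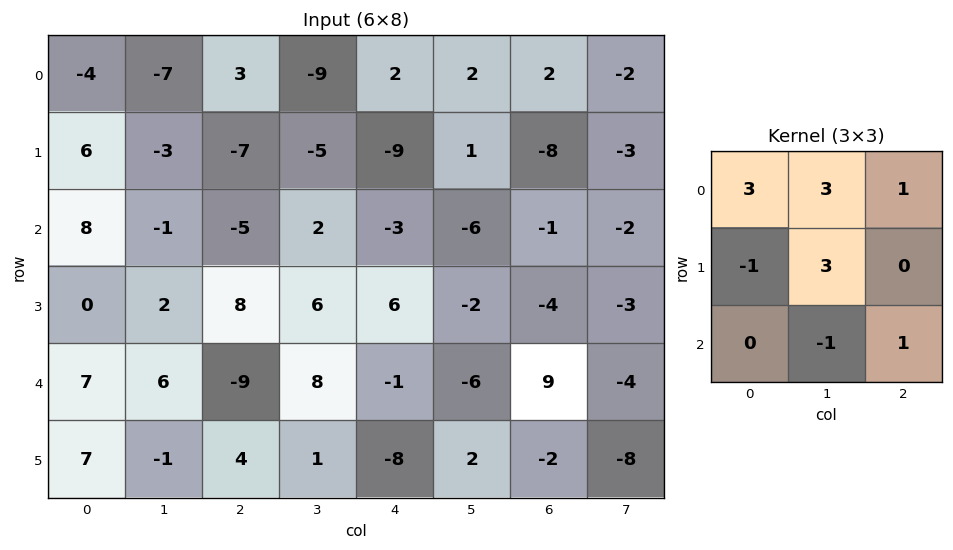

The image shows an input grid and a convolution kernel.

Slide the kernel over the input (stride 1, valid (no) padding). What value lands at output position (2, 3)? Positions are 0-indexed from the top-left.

The receptive field on the input at this output position is [2 -3 -6 / 6 6 -2 / 8 -1 -6]. Elementwise product with the kernel and sum: 2·3 + -3·3 + -6·1 + 6·-1 + 6·3 + -1·-1 + -6·1.

-2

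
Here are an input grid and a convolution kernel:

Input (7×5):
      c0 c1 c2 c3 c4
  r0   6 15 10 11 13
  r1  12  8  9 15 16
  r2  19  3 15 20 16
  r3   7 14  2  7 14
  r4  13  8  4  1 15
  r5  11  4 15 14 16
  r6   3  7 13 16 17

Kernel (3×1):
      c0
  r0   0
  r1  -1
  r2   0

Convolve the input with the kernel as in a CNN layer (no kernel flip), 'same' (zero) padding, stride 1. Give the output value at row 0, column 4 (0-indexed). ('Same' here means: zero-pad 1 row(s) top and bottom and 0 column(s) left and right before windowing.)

The receptive field on the zero-padded input at this output position is [0 / 13 / 16]. Elementwise product with the kernel and sum: 13·-1.

-13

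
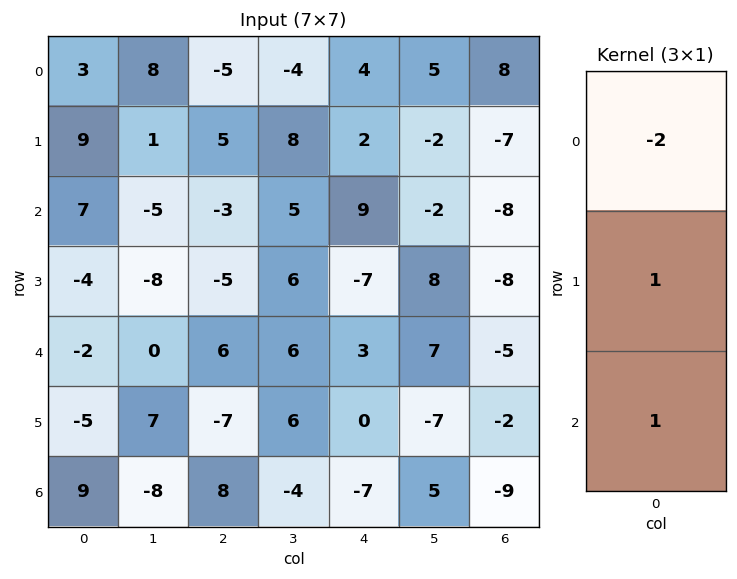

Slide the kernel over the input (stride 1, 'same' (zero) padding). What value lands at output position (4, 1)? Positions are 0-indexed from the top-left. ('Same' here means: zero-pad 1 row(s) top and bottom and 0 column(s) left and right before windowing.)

23

The receptive field on the zero-padded input at this output position is [-8 / 0 / 7]. Elementwise product with the kernel and sum: -8·-2 + 0·1 + 7·1.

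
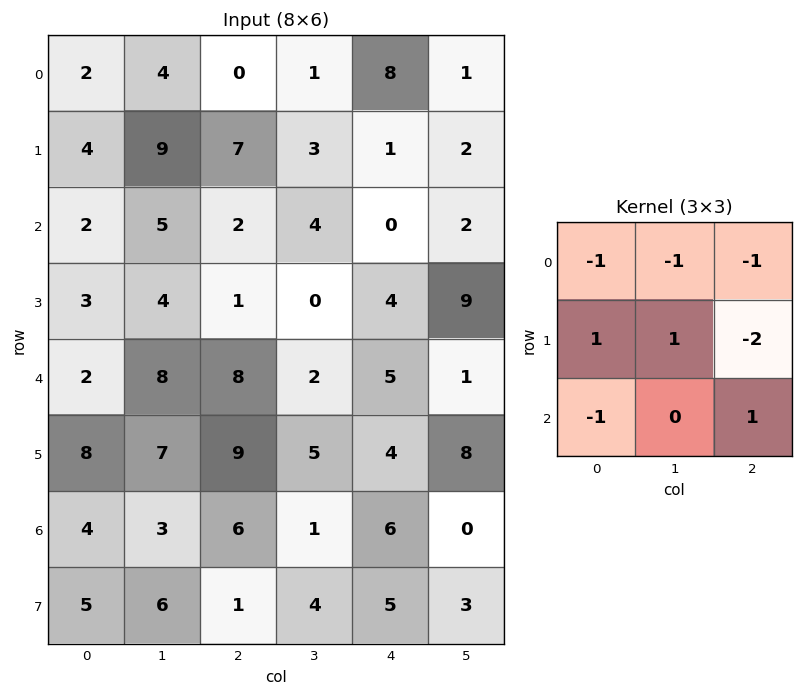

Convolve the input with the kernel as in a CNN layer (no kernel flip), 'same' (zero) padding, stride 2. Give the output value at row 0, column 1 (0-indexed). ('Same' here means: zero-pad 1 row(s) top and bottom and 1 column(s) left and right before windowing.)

-4

The receptive field on the zero-padded input at this output position is [0 0 0 / 4 0 1 / 9 7 3]. Elementwise product with the kernel and sum: 0·-1 + 0·-1 + 0·-1 + 4·1 + 0·1 + 1·-2 + 9·-1 + 3·1.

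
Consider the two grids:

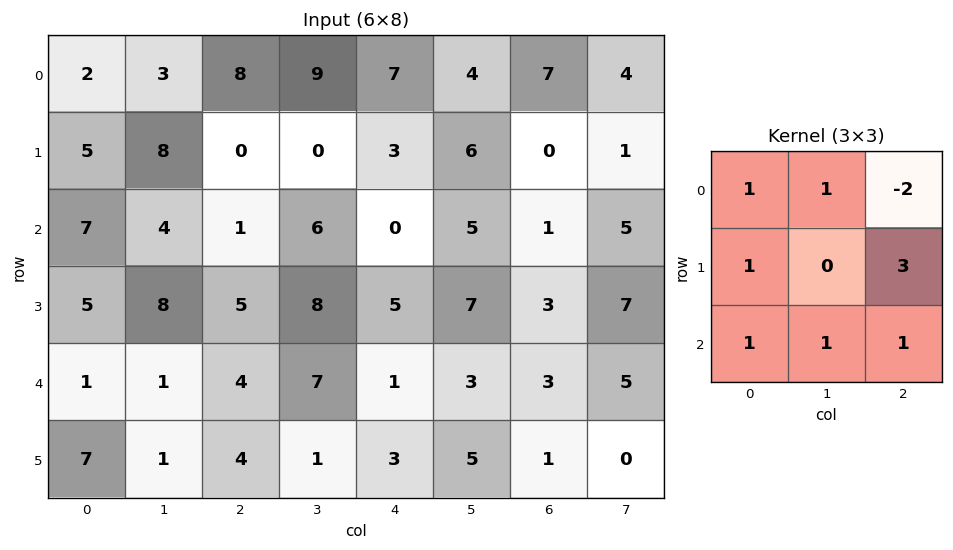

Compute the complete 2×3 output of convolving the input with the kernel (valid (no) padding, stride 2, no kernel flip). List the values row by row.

Output[0,0]: The receptive field on the input at this output position is [2 3 8 / 5 8 0 / 7 4 1]. Elementwise product with the kernel and sum: 2·1 + 3·1 + 8·-2 + 5·1 + 0·3 + 7·1 + 4·1 + 1·1.

6 19 6
35 39 24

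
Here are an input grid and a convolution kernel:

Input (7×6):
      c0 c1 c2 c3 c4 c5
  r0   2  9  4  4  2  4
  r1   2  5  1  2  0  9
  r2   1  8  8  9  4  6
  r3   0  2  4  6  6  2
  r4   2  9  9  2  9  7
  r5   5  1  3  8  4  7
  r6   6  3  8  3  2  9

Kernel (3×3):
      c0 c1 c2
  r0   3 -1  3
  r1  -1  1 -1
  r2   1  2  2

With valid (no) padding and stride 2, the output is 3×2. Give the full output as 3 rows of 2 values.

Output[0,0]: The receptive field on the input at this output position is [2 9 4 / 2 5 1 / 1 8 8]. Elementwise product with the kernel and sum: 2·3 + 9·-1 + 4·3 + 2·-1 + 5·1 + 1·-1 + 1·1 + 8·2 + 8·2.
Output[0,1]: The receptive field on the input at this output position is [4 4 2 / 1 2 0 / 8 9 4]. Elementwise product with the kernel and sum: 4·3 + 4·-1 + 2·3 + 1·-1 + 2·1 + 0·-1 + 8·1 + 9·2 + 4·2.

44 49
55 54
45 71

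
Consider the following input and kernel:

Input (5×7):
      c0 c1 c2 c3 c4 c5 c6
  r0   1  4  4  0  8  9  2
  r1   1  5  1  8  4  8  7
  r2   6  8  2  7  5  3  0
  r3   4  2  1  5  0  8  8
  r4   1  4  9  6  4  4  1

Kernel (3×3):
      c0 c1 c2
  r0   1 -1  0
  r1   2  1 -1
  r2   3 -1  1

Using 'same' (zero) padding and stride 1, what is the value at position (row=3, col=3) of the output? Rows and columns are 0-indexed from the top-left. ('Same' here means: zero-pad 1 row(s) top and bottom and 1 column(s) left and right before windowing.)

The receptive field on the zero-padded input at this output position is [2 7 5 / 1 5 0 / 9 6 4]. Elementwise product with the kernel and sum: 2·1 + 7·-1 + 1·2 + 5·1 + 0·-1 + 9·3 + 6·-1 + 4·1.

27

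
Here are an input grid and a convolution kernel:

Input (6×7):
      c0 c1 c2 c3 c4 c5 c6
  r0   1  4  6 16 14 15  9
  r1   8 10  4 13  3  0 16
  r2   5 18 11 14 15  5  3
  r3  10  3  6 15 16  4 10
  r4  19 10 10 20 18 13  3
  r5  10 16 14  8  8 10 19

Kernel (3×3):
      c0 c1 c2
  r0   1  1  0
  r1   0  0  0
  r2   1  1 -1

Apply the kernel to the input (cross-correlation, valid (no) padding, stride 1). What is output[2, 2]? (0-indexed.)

37

The receptive field on the input at this output position is [11 14 15 / 6 15 16 / 10 20 18]. Elementwise product with the kernel and sum: 11·1 + 14·1 + 10·1 + 20·1 + 18·-1.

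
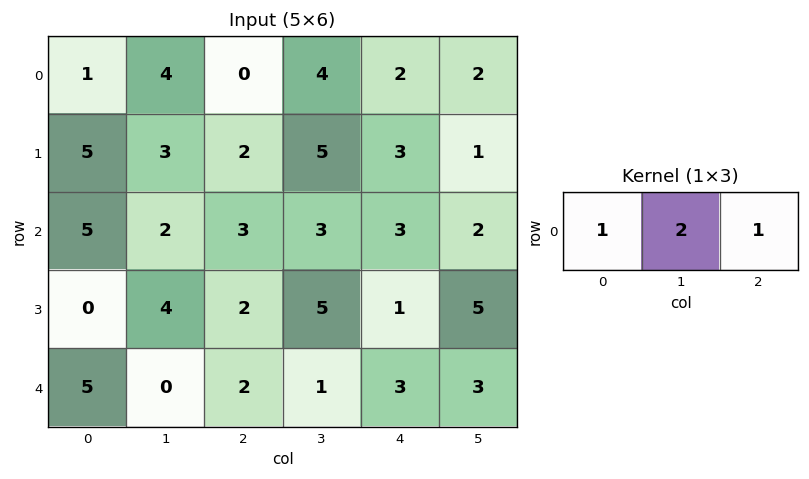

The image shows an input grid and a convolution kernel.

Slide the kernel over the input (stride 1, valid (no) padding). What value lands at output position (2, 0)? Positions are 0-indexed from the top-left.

12

The receptive field on the input at this output position is [5 2 3]. Elementwise product with the kernel and sum: 5·1 + 2·2 + 3·1.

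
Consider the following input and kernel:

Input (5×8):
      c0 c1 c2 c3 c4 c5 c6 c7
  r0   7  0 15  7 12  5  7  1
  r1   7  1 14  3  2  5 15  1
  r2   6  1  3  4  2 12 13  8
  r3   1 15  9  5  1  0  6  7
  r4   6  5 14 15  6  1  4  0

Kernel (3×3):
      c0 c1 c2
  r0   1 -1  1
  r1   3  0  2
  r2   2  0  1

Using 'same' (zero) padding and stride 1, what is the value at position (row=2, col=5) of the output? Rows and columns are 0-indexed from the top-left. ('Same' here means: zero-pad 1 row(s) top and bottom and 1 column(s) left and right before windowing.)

The receptive field on the zero-padded input at this output position is [2 5 15 / 2 12 13 / 1 0 6]. Elementwise product with the kernel and sum: 2·1 + 5·-1 + 15·1 + 2·3 + 13·2 + 1·2 + 6·1.

52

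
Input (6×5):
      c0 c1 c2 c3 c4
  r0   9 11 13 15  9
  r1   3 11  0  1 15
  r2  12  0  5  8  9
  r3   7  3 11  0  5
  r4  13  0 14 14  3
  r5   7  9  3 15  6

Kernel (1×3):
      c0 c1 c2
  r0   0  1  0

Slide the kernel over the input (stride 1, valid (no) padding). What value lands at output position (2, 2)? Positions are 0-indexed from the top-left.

The receptive field on the input at this output position is [5 8 9]. Elementwise product with the kernel and sum: 8·1.

8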